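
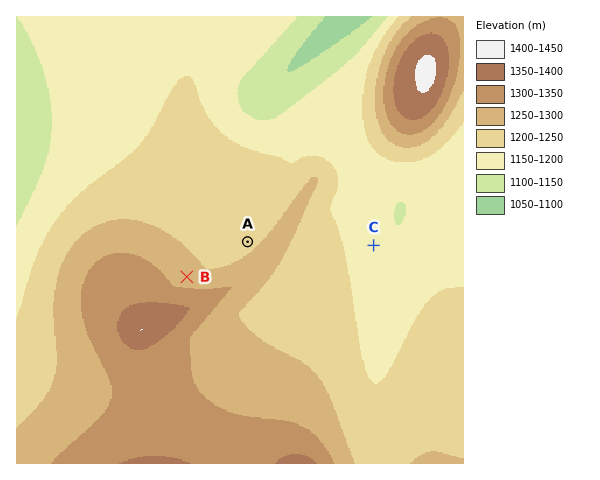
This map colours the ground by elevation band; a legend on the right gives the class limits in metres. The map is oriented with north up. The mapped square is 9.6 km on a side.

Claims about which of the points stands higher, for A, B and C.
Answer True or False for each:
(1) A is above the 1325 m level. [False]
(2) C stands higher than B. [False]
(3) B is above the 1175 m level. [True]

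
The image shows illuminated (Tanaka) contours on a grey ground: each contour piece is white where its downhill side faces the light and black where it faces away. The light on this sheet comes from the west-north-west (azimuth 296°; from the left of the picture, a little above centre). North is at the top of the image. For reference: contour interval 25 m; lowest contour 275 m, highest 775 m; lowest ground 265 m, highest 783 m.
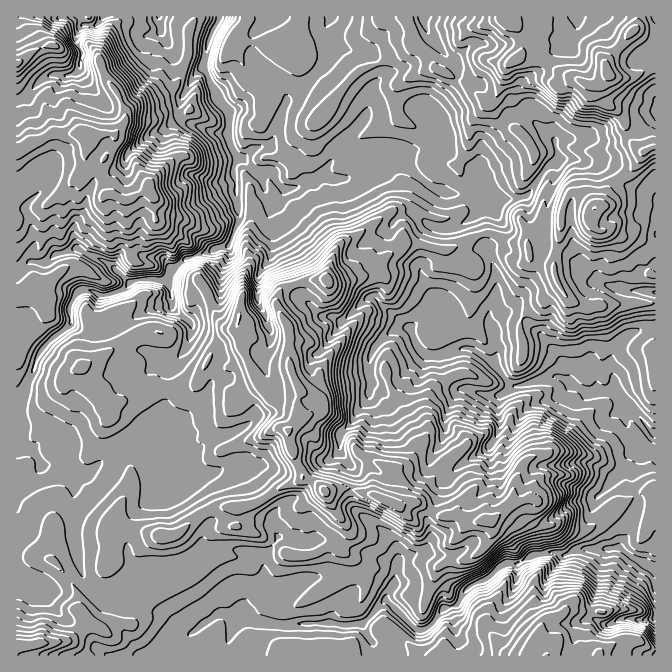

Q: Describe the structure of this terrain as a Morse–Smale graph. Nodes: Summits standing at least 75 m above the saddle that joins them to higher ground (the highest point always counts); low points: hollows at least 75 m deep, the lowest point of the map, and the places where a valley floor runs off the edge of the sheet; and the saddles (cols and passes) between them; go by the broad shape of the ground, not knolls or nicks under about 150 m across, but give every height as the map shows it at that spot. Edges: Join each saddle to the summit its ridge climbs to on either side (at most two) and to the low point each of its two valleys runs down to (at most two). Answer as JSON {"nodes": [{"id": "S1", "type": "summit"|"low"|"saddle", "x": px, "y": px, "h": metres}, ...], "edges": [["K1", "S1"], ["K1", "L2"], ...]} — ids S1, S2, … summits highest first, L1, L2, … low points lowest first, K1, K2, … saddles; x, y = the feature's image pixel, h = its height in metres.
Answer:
{"nodes": [
{"id": "S1", "type": "summit", "x": 325, "y": 490, "h": 783},
{"id": "S2", "type": "summit", "x": 18, "y": 645, "h": 768},
{"id": "S3", "type": "summit", "x": 545, "y": 655, "h": 751},
{"id": "S4", "type": "summit", "x": 84, "y": 138, "h": 746},
{"id": "S5", "type": "summit", "x": 609, "y": 72, "h": 738},
{"id": "S6", "type": "summit", "x": 17, "y": 63, "h": 734},
{"id": "S7", "type": "summit", "x": 594, "y": 208, "h": 650},
{"id": "L1", "type": "low", "x": 219, "y": 18, "h": 265},
{"id": "L2", "type": "low", "x": 654, "y": 433, "h": 267},
{"id": "K1", "type": "saddle", "x": 199, "y": 570, "h": 612},
{"id": "K2", "type": "saddle", "x": 619, "y": 178, "h": 561},
{"id": "K3", "type": "saddle", "x": 170, "y": 655, "h": 552},
{"id": "K4", "type": "saddle", "x": 557, "y": 250, "h": 540},
{"id": "K5", "type": "saddle", "x": 275, "y": 624, "h": 535},
{"id": "K6", "type": "saddle", "x": 28, "y": 382, "h": 529},
{"id": "K7", "type": "saddle", "x": 82, "y": 58, "h": 524},
{"id": "K8", "type": "saddle", "x": 414, "y": 35, "h": 485},
{"id": "K9", "type": "saddle", "x": 482, "y": 233, "h": 454},
{"id": "K10", "type": "saddle", "x": 544, "y": 173, "h": 443},
{"id": "K11", "type": "saddle", "x": 180, "y": 262, "h": 431},
{"id": "K12", "type": "saddle", "x": 374, "y": 65, "h": 427},
{"id": "K13", "type": "saddle", "x": 184, "y": 113, "h": 423}],
"edges": [["K1", "S1"], ["K1", "S2"], ["K1", "L2"], ["K2", "S5"], ["K2", "S7"], ["K2", "L2"], ["K3", "S2"], ["K3", "S3"], ["K3", "L2"], ["K4", "S5"], ["K4", "S7"], ["K4", "L2"], ["K4", "L1"], ["K5", "S1"], ["K5", "S3"], ["K5", "L2"], ["K6", "S1"], ["K6", "S4"], ["K6", "L2"], ["K7", "S4"], ["K7", "S6"], ["K7", "L2"], ["K7", "L1"], ["K8", "S5"], ["K8", "L2"], ["K8", "L1"], ["K9", "S1"], ["K9", "S5"], ["K9", "L2"], ["K9", "L1"], ["K10", "S5"], ["K10", "S7"], ["K10", "L2"], ["K10", "L1"], ["K11", "S1"], ["K11", "S4"], ["K11", "L2"], ["K11", "L1"], ["K12", "S1"], ["K12", "S5"], ["K12", "L1"], ["K13", "S1"], ["K13", "S4"], ["K13", "L1"]]}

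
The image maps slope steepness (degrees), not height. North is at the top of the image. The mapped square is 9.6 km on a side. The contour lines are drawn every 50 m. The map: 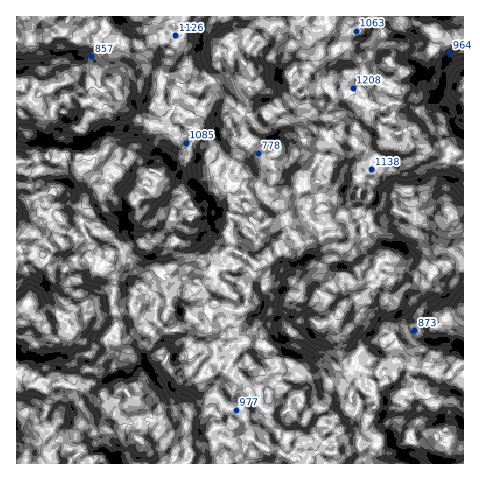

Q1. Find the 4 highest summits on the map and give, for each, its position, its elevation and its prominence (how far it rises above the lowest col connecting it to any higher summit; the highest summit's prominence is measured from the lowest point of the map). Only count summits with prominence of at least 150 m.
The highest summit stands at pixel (139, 197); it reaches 1439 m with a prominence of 814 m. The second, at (126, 391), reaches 1407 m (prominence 399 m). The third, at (325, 323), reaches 1369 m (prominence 416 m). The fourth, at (390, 63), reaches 1360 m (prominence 309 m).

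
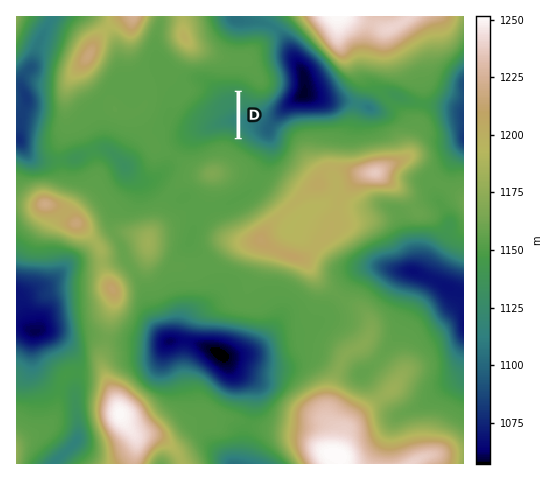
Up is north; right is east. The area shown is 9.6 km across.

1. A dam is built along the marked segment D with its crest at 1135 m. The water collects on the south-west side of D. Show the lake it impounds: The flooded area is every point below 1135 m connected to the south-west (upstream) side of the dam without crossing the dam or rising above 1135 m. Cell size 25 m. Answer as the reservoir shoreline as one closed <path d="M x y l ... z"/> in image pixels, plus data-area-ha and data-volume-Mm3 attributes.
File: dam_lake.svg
<path d="M236 92l-11 1-13 10-5 6-7 15 0 7 2 2 2 1 26-1 7 3-1-44z" data-area-ha="54" data-volume-Mm3="3.16"/>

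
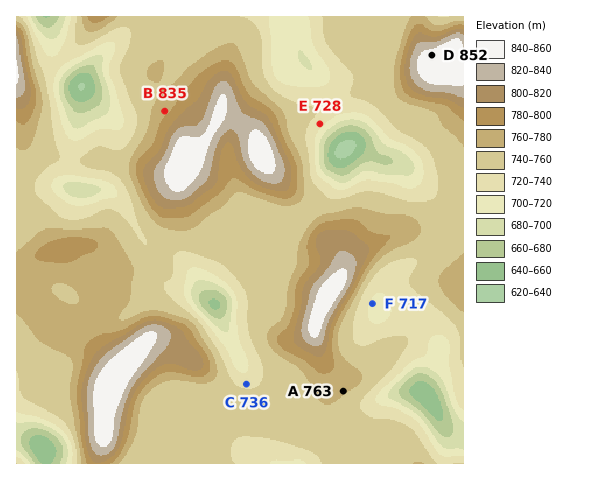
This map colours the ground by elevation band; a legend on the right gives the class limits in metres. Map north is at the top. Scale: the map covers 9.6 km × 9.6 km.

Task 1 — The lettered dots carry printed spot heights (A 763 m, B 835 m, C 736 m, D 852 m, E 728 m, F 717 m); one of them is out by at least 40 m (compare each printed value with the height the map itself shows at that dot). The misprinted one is B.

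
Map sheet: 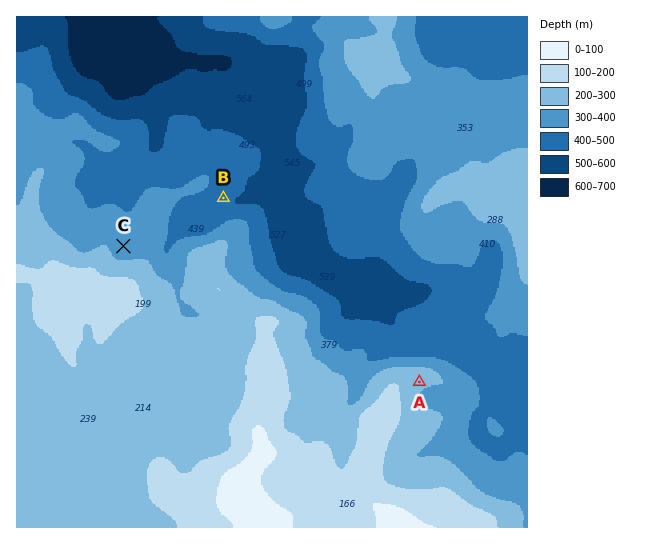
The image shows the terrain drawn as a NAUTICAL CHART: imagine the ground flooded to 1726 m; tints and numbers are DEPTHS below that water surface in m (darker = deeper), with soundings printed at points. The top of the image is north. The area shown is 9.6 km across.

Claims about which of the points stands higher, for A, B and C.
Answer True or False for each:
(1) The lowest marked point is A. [False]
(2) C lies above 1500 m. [False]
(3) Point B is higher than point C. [False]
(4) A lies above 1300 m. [True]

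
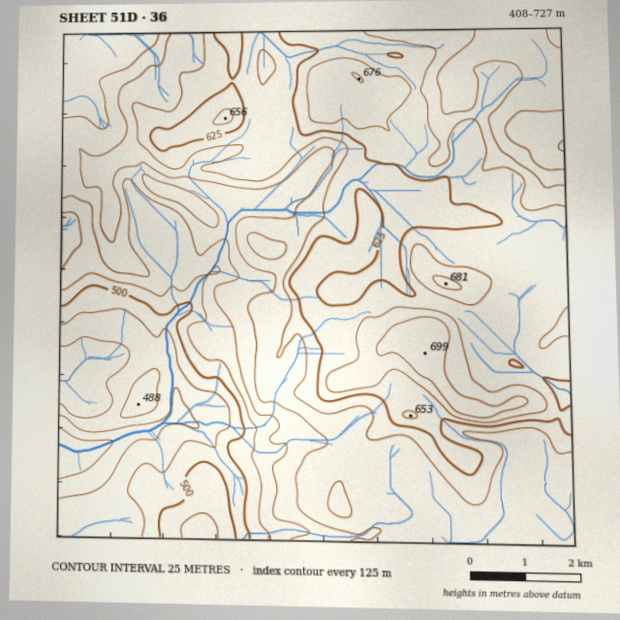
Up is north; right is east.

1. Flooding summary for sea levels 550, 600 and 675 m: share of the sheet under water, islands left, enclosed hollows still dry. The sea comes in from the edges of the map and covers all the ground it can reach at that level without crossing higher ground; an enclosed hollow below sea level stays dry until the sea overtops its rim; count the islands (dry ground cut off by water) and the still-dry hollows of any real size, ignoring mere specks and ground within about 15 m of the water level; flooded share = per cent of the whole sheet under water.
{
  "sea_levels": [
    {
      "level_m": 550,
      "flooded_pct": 26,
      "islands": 0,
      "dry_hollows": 0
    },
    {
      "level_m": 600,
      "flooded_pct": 51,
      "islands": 0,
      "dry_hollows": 0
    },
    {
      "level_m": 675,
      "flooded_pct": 94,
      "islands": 1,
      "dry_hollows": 0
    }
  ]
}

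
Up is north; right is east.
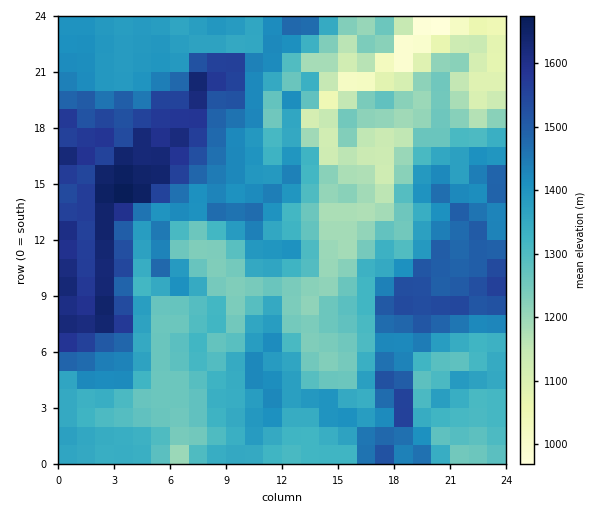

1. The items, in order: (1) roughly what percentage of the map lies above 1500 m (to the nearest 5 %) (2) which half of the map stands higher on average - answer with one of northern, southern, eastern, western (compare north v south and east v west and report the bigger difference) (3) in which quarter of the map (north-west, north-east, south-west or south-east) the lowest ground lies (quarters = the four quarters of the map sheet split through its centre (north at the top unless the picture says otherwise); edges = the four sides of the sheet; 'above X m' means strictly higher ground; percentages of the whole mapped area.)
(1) Ground above 1500 m makes up about 20 % of the sheet.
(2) The western half stands higher on average than the eastern half.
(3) The lowest ground is in the north-east quarter.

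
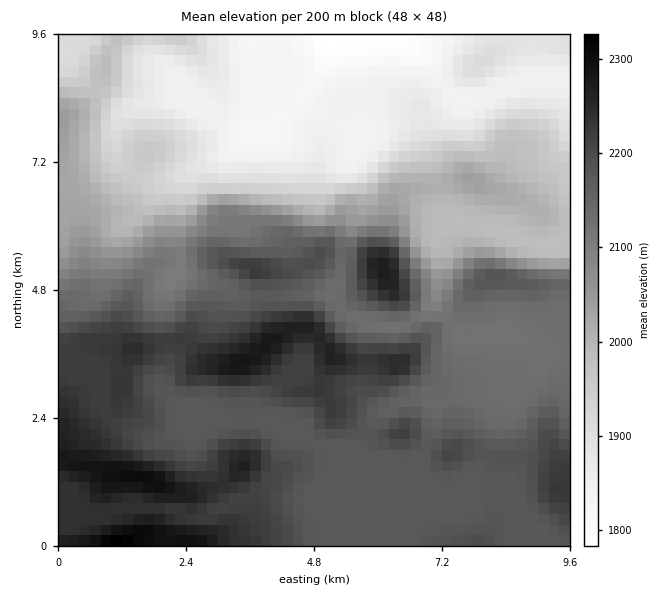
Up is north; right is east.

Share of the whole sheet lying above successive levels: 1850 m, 90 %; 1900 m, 81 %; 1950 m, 76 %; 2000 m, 67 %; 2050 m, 61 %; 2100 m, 58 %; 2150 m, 46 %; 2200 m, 22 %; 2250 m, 6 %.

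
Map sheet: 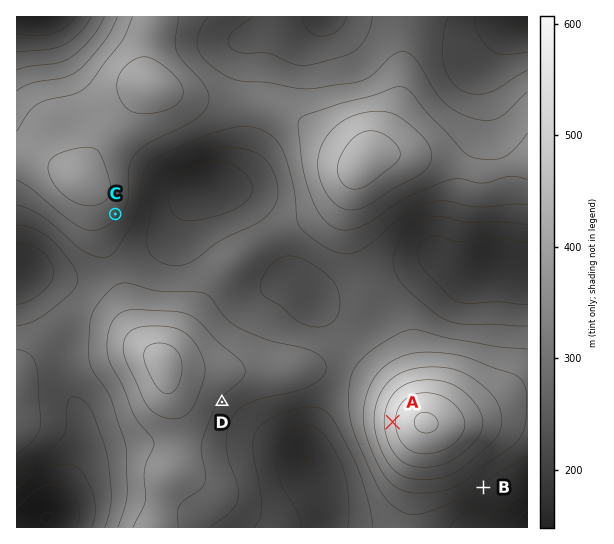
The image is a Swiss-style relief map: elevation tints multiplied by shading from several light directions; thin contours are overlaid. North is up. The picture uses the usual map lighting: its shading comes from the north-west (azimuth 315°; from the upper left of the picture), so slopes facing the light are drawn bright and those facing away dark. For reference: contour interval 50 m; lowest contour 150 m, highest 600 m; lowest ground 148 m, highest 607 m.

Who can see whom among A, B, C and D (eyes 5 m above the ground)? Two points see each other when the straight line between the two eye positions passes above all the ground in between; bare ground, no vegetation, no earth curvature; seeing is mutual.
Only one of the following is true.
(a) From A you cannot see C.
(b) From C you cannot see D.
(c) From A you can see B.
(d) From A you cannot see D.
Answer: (b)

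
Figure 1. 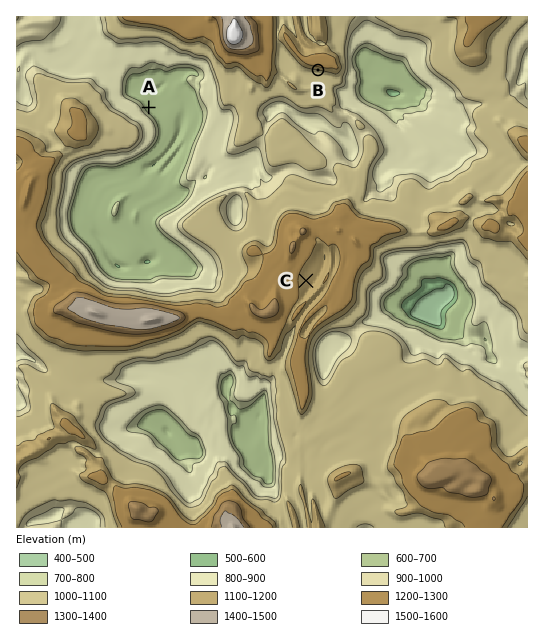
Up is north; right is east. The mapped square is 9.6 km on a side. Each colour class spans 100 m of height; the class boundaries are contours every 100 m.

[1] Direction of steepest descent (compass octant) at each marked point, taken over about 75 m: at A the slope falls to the NE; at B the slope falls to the S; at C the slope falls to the E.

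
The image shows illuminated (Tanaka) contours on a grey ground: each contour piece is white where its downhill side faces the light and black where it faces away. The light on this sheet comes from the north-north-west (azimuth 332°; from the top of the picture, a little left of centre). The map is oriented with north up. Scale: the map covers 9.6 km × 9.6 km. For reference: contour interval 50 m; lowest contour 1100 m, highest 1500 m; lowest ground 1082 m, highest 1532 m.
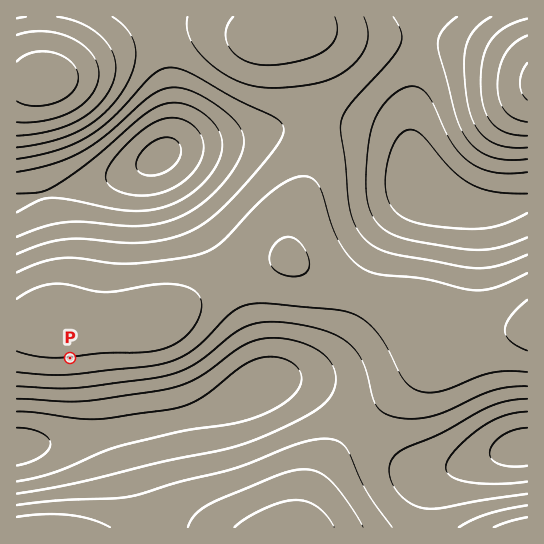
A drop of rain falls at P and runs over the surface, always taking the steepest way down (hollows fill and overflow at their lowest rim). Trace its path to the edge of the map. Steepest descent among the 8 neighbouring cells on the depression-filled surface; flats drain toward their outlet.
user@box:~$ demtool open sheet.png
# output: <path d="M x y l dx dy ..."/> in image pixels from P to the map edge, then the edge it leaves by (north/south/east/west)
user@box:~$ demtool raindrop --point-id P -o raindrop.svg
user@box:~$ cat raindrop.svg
<path d="M70 358l0 71-11 10-2 0-2 2-10 0-2 1-8 0-1 1-7 0-1 2-5 0-2 1-2 0"/>
exit: west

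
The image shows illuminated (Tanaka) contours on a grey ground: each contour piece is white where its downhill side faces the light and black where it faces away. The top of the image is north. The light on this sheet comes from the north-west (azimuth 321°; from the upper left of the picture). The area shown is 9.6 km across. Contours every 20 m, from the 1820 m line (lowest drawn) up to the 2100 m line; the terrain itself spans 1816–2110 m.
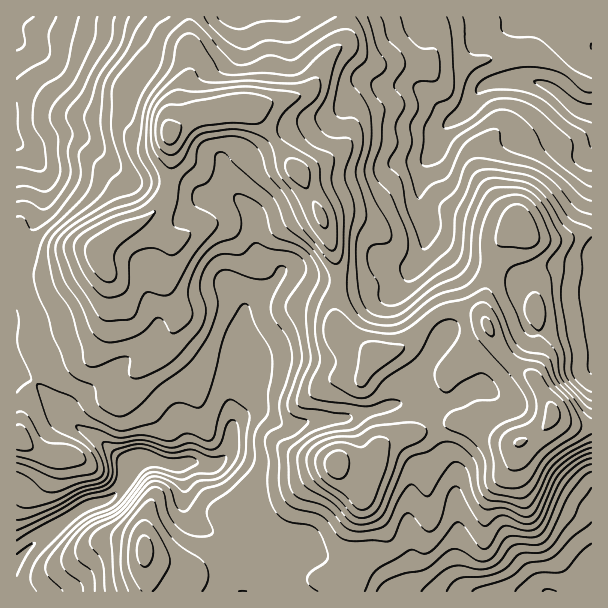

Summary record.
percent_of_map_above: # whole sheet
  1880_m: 90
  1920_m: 80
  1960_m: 59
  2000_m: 36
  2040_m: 16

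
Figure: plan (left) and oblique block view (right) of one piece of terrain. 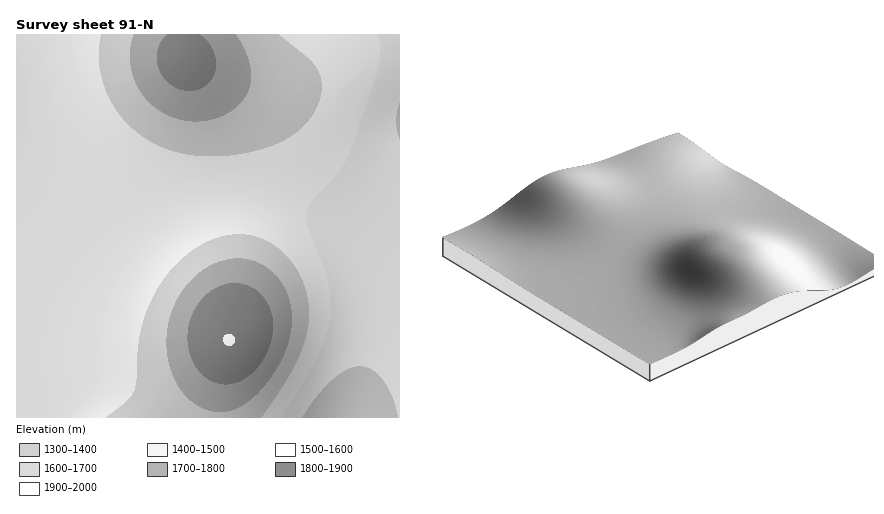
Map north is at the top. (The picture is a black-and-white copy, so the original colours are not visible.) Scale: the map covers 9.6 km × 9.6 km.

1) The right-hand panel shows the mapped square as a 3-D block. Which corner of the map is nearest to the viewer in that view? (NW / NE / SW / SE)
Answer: SW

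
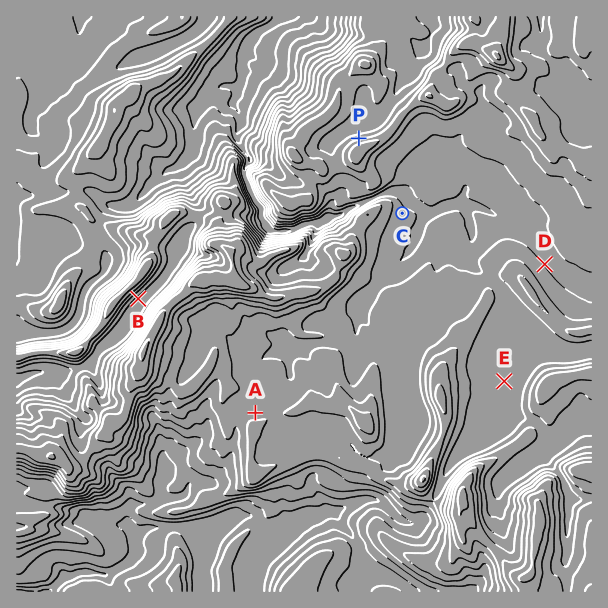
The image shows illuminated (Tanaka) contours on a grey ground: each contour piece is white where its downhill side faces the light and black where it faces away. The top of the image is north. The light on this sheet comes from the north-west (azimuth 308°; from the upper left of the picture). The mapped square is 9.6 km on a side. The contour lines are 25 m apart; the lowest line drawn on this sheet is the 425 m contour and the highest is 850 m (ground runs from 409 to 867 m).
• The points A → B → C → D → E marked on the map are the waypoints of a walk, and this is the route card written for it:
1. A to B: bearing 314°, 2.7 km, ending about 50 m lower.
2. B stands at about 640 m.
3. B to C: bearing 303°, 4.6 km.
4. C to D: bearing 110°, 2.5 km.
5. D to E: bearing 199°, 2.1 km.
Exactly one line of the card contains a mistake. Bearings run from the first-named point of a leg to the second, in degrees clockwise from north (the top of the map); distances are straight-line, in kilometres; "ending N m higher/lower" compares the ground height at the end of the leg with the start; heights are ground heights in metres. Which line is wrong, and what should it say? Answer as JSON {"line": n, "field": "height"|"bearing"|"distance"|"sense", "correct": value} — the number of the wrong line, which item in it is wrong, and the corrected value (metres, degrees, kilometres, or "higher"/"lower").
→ {"line": 3, "field": "bearing", "correct": 72}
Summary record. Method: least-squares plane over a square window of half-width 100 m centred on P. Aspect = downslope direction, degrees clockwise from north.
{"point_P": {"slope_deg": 17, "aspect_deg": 345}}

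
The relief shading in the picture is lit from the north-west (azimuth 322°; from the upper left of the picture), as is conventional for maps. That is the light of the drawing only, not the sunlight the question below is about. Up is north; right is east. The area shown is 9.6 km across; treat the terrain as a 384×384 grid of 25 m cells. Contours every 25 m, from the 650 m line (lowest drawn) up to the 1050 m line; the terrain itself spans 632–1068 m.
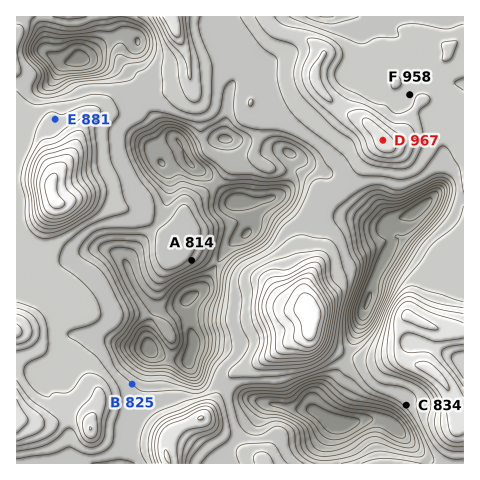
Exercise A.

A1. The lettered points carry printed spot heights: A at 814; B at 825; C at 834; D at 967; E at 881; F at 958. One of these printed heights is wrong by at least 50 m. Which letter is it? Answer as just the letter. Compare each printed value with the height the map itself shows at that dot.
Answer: F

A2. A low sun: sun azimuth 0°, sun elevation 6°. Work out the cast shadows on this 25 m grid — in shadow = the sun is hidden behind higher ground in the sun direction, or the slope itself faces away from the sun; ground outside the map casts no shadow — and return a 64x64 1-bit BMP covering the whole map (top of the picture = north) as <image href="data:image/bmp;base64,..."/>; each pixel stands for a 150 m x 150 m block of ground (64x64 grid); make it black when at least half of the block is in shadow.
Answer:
<image width="64" height="64" href="data:image/bmp;base64,Qk0+AgAAAAAAAD4AAAAoAAAAQAAAAEAAAAABAAEAAAAAAAACAAATCwAAEwsAAAIAAAAAAAAA////AAAAAAD8f5hwAAAAD/xwAHgAcAAf/HgA+AD4A//8cAD4APgH/wRAAPgB///gAAAAeAP//8AAAAAAH///4AAAAAA////wAAAAAP////gAAAAB////+AAAAAH////4AAAAAf/+T/AAAAAAf/wP4AAAAAA//A/AwAACAB/8BAPAAB8AB/wAB+AD/wAD+AAPwAf+AAD4AH8AB/iQEAgA8AAD8cAwCADAAADjwBEJgAAAAAfAAAHAAAAAD+AAA8AAAAAf4AABwAAEAB/wAADgAA8AH/AAAOAAD4Af8AAAYAAfgY/wAAB4AB/DgfAAADwAH+fAIAAAHAAf/8AAAAAeAD//wAAAAB8AP//gAAAAP4A//+AAAAB/wD/+AAAAAH/gH/AAAPAA//AL8AAH+AH/+AAgAAf8AP/4AAAAB/4A//wAAAAH/wB//AAAAB//AD/+AAAA//wAP5wAAA/8AAB/gAAAH/gD4H8AAAB/4AfgPgAAAH/gD+GAAAAA///fw8AAAAD///8DwAAAAP//wA8AAAAAH/wAHAAAAAAOAAA4AAAAAAAAADAAAAAAAAAAYAAAAAAAAAAAAAAQAAAAAAAAAAAAAAAAAAAAB/ACAAAAAAAP+AcAAAAAAD/4DwAAAAAAf/j/AAYAAAB///8ABgAAAD///gAAAAAAP//8AAAAAAA///wAAAAAAA=="/>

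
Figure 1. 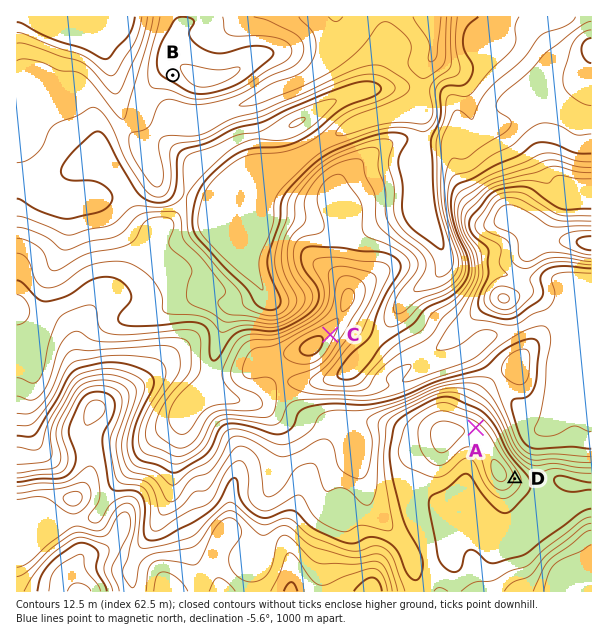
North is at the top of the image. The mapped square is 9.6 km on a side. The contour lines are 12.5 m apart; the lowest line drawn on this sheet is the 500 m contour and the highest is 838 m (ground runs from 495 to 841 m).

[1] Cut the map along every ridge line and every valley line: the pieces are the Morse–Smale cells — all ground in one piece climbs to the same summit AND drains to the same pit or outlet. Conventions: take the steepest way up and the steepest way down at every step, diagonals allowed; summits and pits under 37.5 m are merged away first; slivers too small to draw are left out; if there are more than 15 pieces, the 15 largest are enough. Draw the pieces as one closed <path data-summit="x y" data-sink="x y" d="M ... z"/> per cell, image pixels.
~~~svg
<path data-summit="80 591" data-sink="117 17" d="M591 16l-255 0 0 19-6 21-16 17-9 6-27 9-26 14-30 8-12 6-33 0-13 8-20 18-6 0-12-17-6-17-11-46-6-12 0-8 9-19 1-7-97 1 1 575 116-1-3-21 4-12 20-28 16-32 4-33 10-54 4-7 22-22 2 7 13 8 17 5 10 0 23-18 48-4-9 7-1 5 1 18 10 11 15 9 5 0 5-4 0-55 5-5 15 14 12 5 9 0 23-9 13-11 2-5-28-49 3-9 13-13 18-11 6-6 5-9-3-15-12-20-8-18 0-90-2-25 4-26 8-13 25 18 9 18 6 28 5 6 20 0 40-16 26 0 18 8 10 2z"/><path data-summit="372 591" data-sink="117 17" d="M318 382l-43 2-23 18-10 0-17-5-9-5-6-10-22 22-6 12-1 18-7 31-4 33-16 32-15 19-9 21 4 22 284-1-6-30-8-16-36-41-4-19-14-36 0-21-11 2-15-9-10-11-1-18z"/><path data-summit="591 243" data-sink="117 17" d="M432 56l-8 13-4 26 2 25 0 90 8 18 12 20 3 15-5 9-6 6-18 11-13 13-3 6 2 7 10 14 17 32 26-5 28-18 30-7 23-12 21-3 35-1 0-195-29-10-26 0-34 14-26 2-5-6-6-28-6-14-4-5z"/><path data-summit="444 435" data-sink="117 17" d="M476 350l-6 0-14 6-25 4-18 16-23 9-9 0-12-5-15-14-5 5 1 78 14 36 4 19 8 11 26 25 8 20 4 2 32-8 4-3 1-18 11-7 20 3 10 5 9 7 14-1 6-4 5-5 20-36-6-22-2-32 3-9 9-7-8 1-8-4-23-24-13-21z"/><path data-summit="203 78" data-sink="117 17" d="M335 16l-221 0-10 22-1 12 6 12 11 46 6 17 12 17 6 0 20-18 13-8 33 0 12-6 30-8 26-14 27-9 9-6 16-17 6-21z"/><path data-summit="80 591" data-sink="117 17" d="M591 316l-34 0-21 3-23 12-30 7-21 15 14-3 42 57 16 15 8 4 8-1-9 7-3 9 2 32 6 21 8 6 10 5 9 0 19-5z"/><path data-summit="558 591" data-sink="117 17" d="M546 494l-20 37-11 9-14 1-9-7-10-5-20-3-11 7-1 18-4 3-20 6-13 0-1 6 4 12 2 13 173 1 1-91-7-1-12 5-9 0z"/>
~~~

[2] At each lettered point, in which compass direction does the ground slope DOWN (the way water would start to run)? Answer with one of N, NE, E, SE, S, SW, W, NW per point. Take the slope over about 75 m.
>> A NE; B SW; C E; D E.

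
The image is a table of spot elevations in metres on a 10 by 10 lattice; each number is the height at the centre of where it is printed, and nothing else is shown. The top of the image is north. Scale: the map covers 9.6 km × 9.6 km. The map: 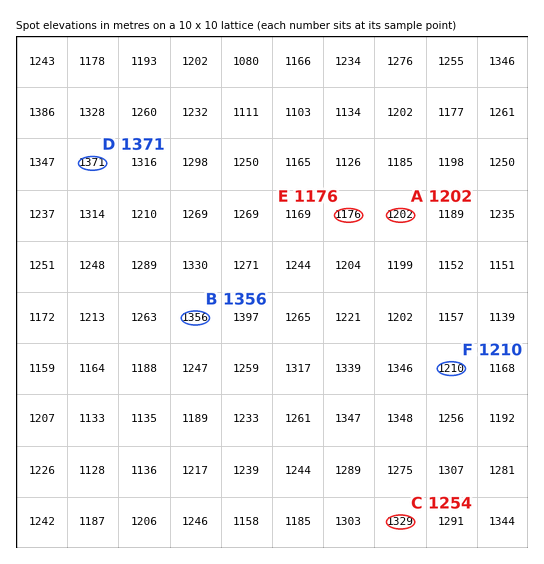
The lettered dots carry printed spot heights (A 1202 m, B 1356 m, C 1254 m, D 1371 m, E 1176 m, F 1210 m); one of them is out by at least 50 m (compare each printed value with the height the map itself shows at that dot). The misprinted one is C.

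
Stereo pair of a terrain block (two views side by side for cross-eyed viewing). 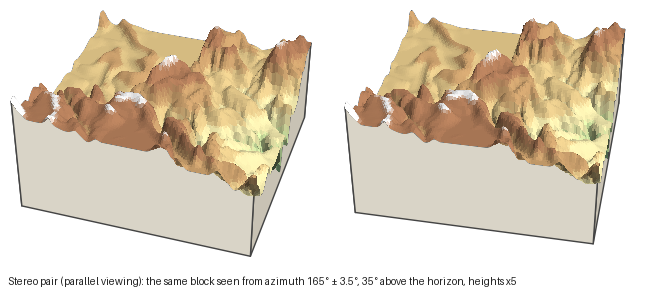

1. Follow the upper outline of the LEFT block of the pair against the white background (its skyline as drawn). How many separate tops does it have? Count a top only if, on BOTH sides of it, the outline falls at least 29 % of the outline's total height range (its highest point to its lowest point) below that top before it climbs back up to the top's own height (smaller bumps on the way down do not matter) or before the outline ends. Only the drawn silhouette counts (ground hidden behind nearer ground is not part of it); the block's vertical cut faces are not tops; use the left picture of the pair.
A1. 1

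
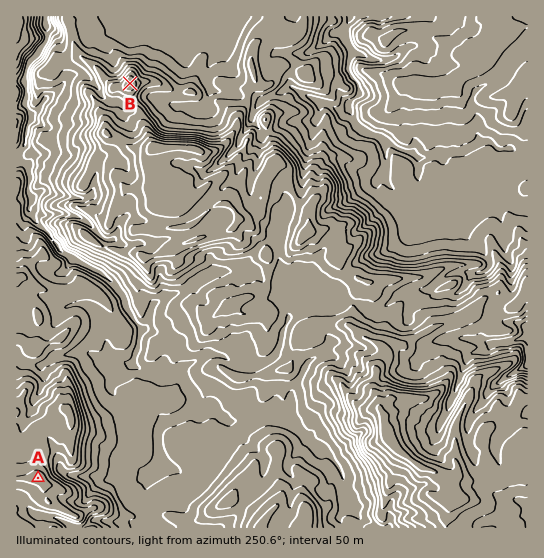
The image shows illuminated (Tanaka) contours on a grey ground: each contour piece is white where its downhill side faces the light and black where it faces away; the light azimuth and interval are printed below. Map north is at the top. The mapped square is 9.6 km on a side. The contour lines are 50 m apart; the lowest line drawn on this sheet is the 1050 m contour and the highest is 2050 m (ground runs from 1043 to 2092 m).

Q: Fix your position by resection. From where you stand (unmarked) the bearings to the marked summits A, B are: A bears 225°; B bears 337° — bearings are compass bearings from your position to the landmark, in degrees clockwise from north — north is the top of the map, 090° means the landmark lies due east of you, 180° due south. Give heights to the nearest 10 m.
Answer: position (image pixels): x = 220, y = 296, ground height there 1630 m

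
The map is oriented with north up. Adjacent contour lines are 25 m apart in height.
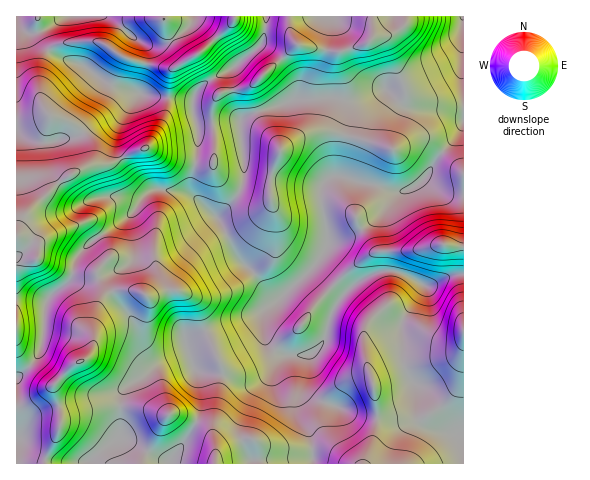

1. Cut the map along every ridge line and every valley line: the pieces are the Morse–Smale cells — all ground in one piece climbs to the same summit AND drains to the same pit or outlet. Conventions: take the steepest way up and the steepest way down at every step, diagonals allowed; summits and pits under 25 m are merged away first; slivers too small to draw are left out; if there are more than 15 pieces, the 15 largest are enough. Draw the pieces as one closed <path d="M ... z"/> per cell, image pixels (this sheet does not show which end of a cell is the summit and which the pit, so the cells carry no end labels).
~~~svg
<path d="M160 189l-12 3-18 24-40 26-13 15-6 22-23 20-4 14 0 19-4 18-6 12-18 16 1 86 72 0 1-5 30-22 1-42 8-10 15-9 16-14 28-10-2-10 7-5 27-12 35-10 25-16-9-3-19-26-12-10-21-40-16-16-17-12z"/><path d="M397 272l-18 0-25 12-18 21-7 15-4 17-5 9-6 6-10 4-2 2-5 26-1 26 14 24 3 30 151-1 0-28-37-7-10-11-1-28-10-18-4-11-1-37 20-30 2-8z"/><path d="M50 51l-4 2-3 9-4 30 3 11 8 13-4 15 0 20 3 20 5 14-30 31-8 20 1 142 17-16 6-12 6-49 25-22 6-22 13-15 40-26 11-16 12-10-13-7-11-12-11-20-2-7 5-24 11-18 8-8-28-8-25-19-20-7z"/><path d="M463 16l-91 0 0 23-9 6-24 7-42-8-7-11-2-17-22 0-2 19-4 11-26 21-28 15-10 10-3 5 0 16 3 9 3 2 5 0 37-3 7-6 47-16 39-1 7 2 14 0 27-10 3 0 21 17 46 3 7 2 4 3z"/><path d="M376 93l-21 7-14 0-7-2-39 1-47 16-8 7 5 46-1 13-7 15-20 21 23 43 12 10 16 23 6 5 6 0 33-31 15-22 0-13-8-35 2-10 5-8 9-2 3-3 11-55 4-13z"/><path d="M385 90l-31 16-4 13-11 55-3 3-9 2-5 8-2 10 8 44 20-5 13-6 13-10 24-28 15-4 10-9 22 14 19 2 0-79-5-4-7-2-46-3z"/><path d="M302 356l-22 0-16 18-8 4-19 0-40-7 3 13-1 30-6 14-21 28-2 7 81 1 1-4 12-1 48-1 0-13-2-11-14-24 1-26z"/><path d="M424 179l-13 10-13 3-15 19-22 19-13 6-20 6-4 10-10 15 28 29 19-16 18-8 18 0 27 14 7 0 15-9 18-4 0-77-19-3z"/><path d="M265 16l-100 0-1 6 5 12 15 21 6 4-17 9-13-1-35-9-27-16-37 1-12 7 18 10 20 7 25 19 39 10 42 4 3-8 10-10 28-15 26-21 4-11z"/><path d="M313 267l-35 34-14 9-44 15-31 14-3 7 7 21 4 4 9 2 31 5 19 0 8-4 16-18 25 0 9-4 11-15 5-21 12-21z"/><path d="M463 274l-17 3-15 9-7 0-23 37 1 37 4 11 10 18 0 23 4 9 5 6 9 3 28 5 2-1z"/><path d="M188 352l-28 10-37 28-3 12 0 35-30 22 0 5 80-1 2-7 21-28 7-18-1-33z"/><path d="M144 94l-6 0-3 3-14 23-5 20 2 11 11 20 17 17 5 2 9-1 26 3 7 4-2-16 7-33 0-17-5-17 0-12z"/><path d="M64 16l-48 1 1 218 7-19 30-31-5-14-3-20 0-20 4-15-8-13-3-11 3-25 7-17-7-7-6-10 13-5z"/><path d="M164 16l-98 0-30 18 12 16 13-7 37-1 27 16 35 9 13 1 17-9-6-4-15-21z"/>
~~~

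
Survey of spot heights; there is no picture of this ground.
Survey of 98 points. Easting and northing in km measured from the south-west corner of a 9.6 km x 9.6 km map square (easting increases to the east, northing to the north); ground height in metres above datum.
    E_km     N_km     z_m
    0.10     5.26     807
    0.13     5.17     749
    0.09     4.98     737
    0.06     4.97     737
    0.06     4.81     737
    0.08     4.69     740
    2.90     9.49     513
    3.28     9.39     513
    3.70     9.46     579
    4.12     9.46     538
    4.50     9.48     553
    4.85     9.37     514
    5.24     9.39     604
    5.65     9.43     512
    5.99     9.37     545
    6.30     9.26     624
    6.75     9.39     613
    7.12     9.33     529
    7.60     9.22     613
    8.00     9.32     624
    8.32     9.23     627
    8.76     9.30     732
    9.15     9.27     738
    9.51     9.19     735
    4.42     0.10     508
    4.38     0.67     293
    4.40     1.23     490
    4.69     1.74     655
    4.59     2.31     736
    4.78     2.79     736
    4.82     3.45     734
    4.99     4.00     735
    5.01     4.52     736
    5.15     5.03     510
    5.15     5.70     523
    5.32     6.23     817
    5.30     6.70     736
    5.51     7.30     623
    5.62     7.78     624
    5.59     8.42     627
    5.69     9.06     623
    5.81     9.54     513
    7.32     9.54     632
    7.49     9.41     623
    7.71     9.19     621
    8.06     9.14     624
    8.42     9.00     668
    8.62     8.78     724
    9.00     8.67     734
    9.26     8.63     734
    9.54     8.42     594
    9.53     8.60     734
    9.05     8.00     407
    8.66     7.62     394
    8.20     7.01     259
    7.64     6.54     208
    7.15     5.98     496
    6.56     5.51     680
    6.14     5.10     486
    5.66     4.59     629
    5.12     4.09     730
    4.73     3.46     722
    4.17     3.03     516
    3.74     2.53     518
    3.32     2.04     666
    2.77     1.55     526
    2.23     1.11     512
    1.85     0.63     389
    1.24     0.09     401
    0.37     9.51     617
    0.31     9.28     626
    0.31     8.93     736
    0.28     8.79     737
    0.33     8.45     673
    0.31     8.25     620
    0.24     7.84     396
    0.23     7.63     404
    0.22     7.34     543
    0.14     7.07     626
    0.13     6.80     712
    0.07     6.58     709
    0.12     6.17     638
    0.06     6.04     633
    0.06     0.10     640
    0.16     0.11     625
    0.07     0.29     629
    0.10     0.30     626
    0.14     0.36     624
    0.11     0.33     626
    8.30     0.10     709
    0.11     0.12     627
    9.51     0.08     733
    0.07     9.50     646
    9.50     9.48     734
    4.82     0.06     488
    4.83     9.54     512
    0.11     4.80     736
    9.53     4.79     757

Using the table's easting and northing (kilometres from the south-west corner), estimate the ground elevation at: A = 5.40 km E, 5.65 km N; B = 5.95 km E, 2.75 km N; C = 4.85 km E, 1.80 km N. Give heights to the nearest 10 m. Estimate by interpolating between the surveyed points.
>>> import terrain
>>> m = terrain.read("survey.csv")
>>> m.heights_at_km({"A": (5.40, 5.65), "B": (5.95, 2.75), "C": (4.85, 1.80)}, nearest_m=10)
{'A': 610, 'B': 510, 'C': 630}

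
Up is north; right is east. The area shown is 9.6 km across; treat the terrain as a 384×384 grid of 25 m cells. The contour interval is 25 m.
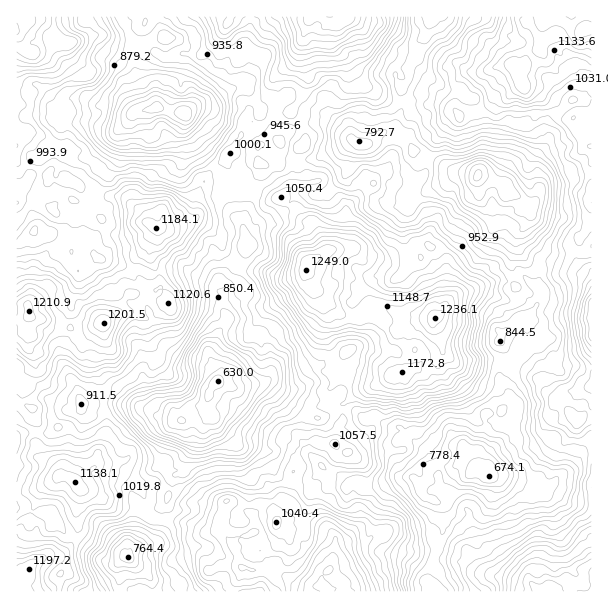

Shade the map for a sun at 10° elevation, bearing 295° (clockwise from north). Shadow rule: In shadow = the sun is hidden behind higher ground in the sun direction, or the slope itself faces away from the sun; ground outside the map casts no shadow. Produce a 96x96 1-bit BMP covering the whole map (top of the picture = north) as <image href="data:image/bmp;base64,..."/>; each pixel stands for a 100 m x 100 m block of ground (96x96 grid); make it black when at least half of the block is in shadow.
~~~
<image width="96" height="96" href="data:image/bmp;base64,Qk2+BAAAAAAAAD4AAAAoAAAAYAAAAGAAAAABAAEAAAAAAIAEAAATCwAAEwsAAAIAAAAAAAAA////AAAAAAAH/+AAB4AAf/8AAAAf//AAAYAAf/8AAAAf//AAAIAAf/4AAAAff/gAAAAEf/8AAAAff/wAAAAE//8AAAAG//wAAAAA//8AAAAA//wAAAAA//8AAAAAf/wAAAAD//8AAAAAP/wAAAAD4/8AAAAAH/wAACACw/4AAAAIH/wAAGAAAfwAAAAAH/wAAHAAAPwAAAAAH/gAAGAAAHgAAAAAH/gAAAAAAHAAAAAAHfgACAAAAOAAAAAADfGAAAEAAHwAAAAAB/CAAAGCAPwAAAAAB+CAAAAGD/wAAAAAAeCAAAAGH/wAAAAAB8YAAAHA//0yAAAAB9+AAADg//2wACAAAh8AAABAP/7wACAAAB8AAACAP/7gAAAAAQ4AAACAv3vwAAAAAAwAAAAAHzv8AAAAAA8AAAAAHw/+AAMAAB/wAAAADk//AAMOAD/4AAAADw//wAMOAD//wAABx5//4AMPAP//4AAB03//+AAPgP//8AABu3//+AAP4f//+AAAP///+AAf8P///AAAEP///AA/8H///gAAAP///AAD4f///gAAAH7/+AAP4f///gAAAGT/+AAP7////gAAAAH/+AAPx////gAAAAF//AAfwv///mAAAAB//gAPgP///2AAAAD//gAfgP///wAHAAD//wAfAf///gAPwAH//wAfAf///AAPwAD//wAfgf///AAPgAL//gAfAfv//AADAAP//gAHAPA/+AAAAAH//gAWAAA/+AAIAAH//AAfAAAf8AADAAD//AAGAAA/8AAHAAB/8gACAAA/8AAHgAB/4AABwAA/8AAHgAAP6AAAwAA/+AADBgADwAAAAAB//AB4JwAAQAAAAAB//ABcP4AAAAAAAAH//AAfv4AQQAAAAAH//gAfBgAYAAAAAAH//gAGNgAAAAAAAAD//wAAPAAQAAEAAAD//wAAHAAeAAHgAAB//gAADAAOAAHwAAA//gAAAAMOAABwAAAz/AAAAAGAAAAgAABz8AAAAAGAAADgAABh4AAA8AGAAABgAABhgAAA+ABwAABgAAAhgAQAcQB4AABgAAAAwAKAH4B4gAAgAAAAwAAcD584AAAAAAAAwAAeDA+4AgAAAAAAAAAOAQ+8AAAAAAAAAAAAAQf/AAAAAAAACAAAAMf/AABgAAAADgD+AcN/gADgCAAABgD/gMN/wABwDwAABgB/wAM/wAAQD8AAAgA/wAA/gAAAH+AAAAAfgAA/AgAIH/AAAAAfCAA+AwAcf/44AAAPAgAwwQAee//4AANPwAAAQAA+If/8AAADzwAAN/AeD//8AAABz4AAN/gdP//8AABwx4AAB/wL///sAAB4B4AAB/gj///IAAB4B+AAAzx7//+AAAB4n/AAA5j/9/8AAAB8f/wAB4A///wABABH//wABnAf//gAAADj//wAAHgP//gAAAD///4AAMAMf/gADADP//4AAAJsP/AAHwDH//4AAAN8G/GAHwAH//4AAAA+4eOAHwAD//wAAMA/8cIADgAD//gAAAAH44AABgAA/+AAAAA="/>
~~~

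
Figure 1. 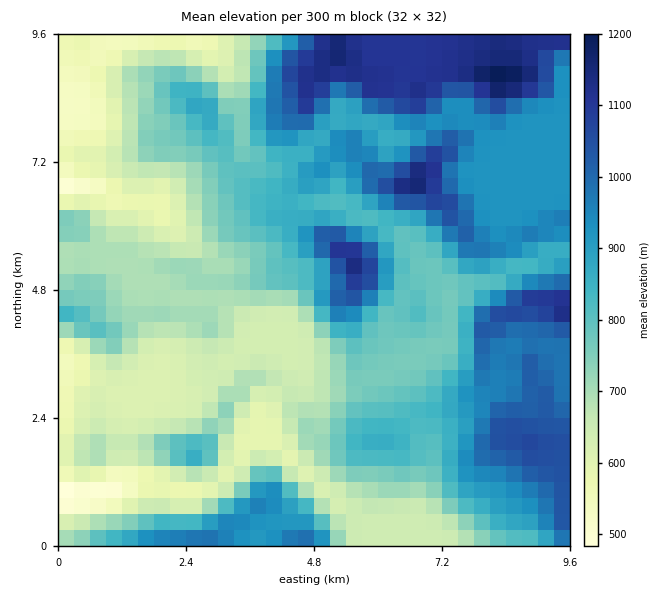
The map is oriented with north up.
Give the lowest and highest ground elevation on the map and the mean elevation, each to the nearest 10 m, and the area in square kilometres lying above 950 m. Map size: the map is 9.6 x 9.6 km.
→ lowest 460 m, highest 1210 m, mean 810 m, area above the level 20.8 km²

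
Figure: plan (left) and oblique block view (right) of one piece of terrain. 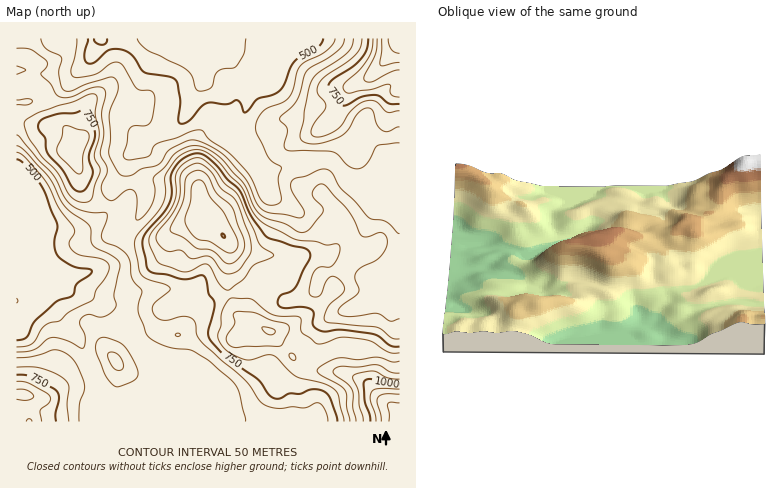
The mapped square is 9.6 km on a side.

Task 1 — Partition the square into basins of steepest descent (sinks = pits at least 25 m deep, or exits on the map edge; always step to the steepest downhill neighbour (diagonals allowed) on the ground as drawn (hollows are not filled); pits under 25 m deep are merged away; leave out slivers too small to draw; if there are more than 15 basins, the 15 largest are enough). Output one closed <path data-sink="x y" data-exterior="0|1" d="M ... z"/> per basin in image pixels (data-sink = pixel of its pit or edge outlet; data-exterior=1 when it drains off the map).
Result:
<path data-sink="192 38" data-exterior="1" d="M400 38l-384 0 0 82 18 6 22-2 6 2 6 6 3 6 0 12 8 20 4 20 11 12 16 5 9 7 2 6-5 8 2 2 18 10 18 1 30-17 16-2 6-6 12 12 10 14 2 6-1 14-6 24-21 15-30 6-2 3 0 4 8 21 34-3 20 6 12-3 10 1 2 24 19 30-12 18-1 14 138 0z"/><path data-sink="16 300" data-exterior="1" d="M16 120l0 274 6 0 4 4 3 24 231 0 3-14 12-18-19-30-2-24-10-1-12 3-20-6-34 3-8-21 0-4 2-3 30-6 21-15 4-12 3-26-12-20-12-12-6 6-16 2-30 17-14 0-16-6-8-7 5-8-2-6-9-7-16-5-11-12-4-20-8-20 0-12-3-6-6-6-6-2-22 2z"/>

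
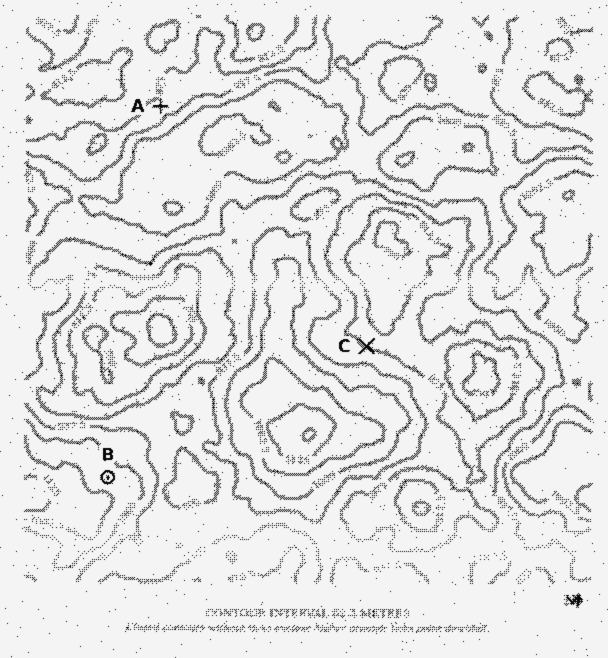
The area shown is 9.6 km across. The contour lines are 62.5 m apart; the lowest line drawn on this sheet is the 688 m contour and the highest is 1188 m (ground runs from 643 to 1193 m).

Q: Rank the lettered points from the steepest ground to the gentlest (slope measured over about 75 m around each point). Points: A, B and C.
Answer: C A B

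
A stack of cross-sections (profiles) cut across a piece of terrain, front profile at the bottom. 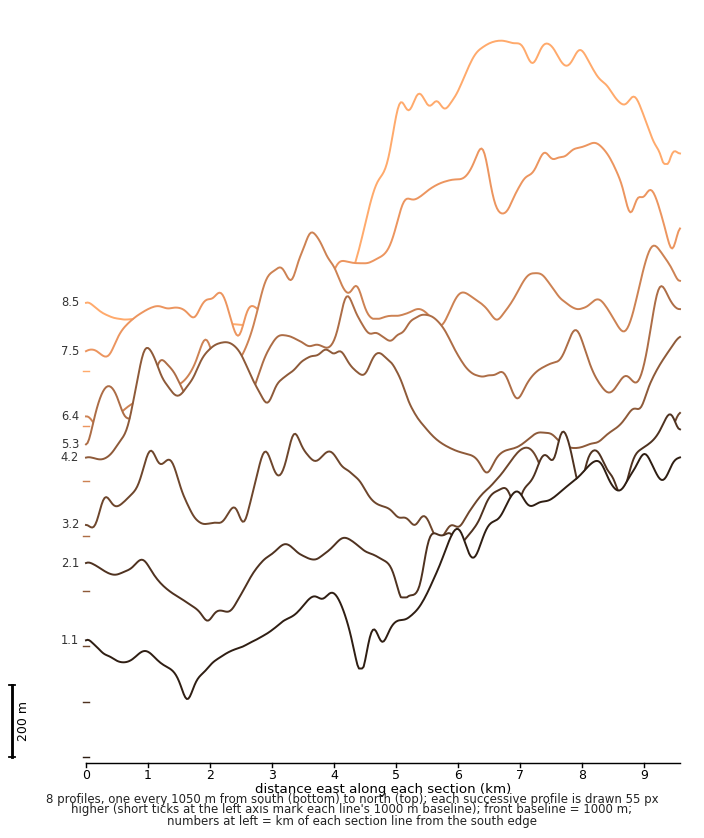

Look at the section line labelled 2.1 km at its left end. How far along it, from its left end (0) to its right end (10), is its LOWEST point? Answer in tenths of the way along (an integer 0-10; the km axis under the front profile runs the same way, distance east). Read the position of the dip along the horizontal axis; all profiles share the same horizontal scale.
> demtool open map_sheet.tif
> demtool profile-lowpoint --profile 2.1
2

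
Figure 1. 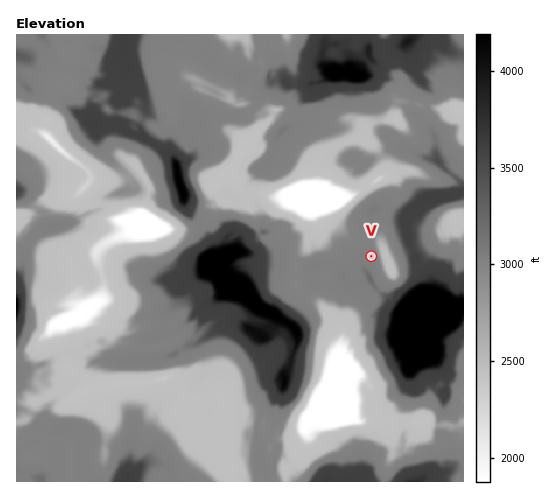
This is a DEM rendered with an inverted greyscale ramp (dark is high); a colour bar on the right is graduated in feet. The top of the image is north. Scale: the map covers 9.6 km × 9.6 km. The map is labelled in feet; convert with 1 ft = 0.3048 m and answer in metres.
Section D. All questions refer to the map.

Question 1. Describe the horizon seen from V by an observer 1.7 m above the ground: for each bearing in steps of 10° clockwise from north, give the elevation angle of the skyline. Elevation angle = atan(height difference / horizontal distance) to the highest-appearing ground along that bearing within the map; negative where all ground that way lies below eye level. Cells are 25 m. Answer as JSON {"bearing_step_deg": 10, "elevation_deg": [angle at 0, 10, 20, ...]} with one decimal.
{"bearing_step_deg": 10, "elevation_deg": [4.2, 3.5, 2.0, 4.3, 9.8, 11.0, 11.7, 11.7, 10.9, 10.8, 10.5, 10.1, 15.2, 18.7, 19.9, 17.9, 13.8, 7.9, 6.8, 8.0, 7.1, 5.4, 7.5, 8.8, 8.4, 7.7, 7.2, 6.9, 3.8, 4.6, 1.3, 1.5, 0.1, 1.6, 2.9, 5.1]}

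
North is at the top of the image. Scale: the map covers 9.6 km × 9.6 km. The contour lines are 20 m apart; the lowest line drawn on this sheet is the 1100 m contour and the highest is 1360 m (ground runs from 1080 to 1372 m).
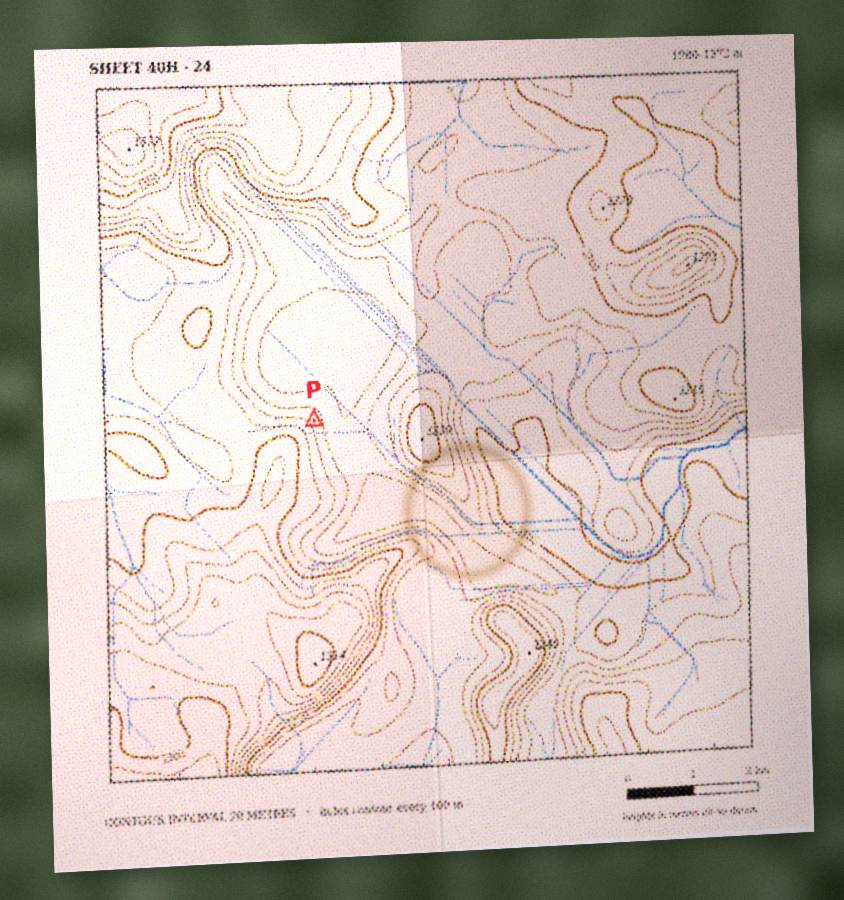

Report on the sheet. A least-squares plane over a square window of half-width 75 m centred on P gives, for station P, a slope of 6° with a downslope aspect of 59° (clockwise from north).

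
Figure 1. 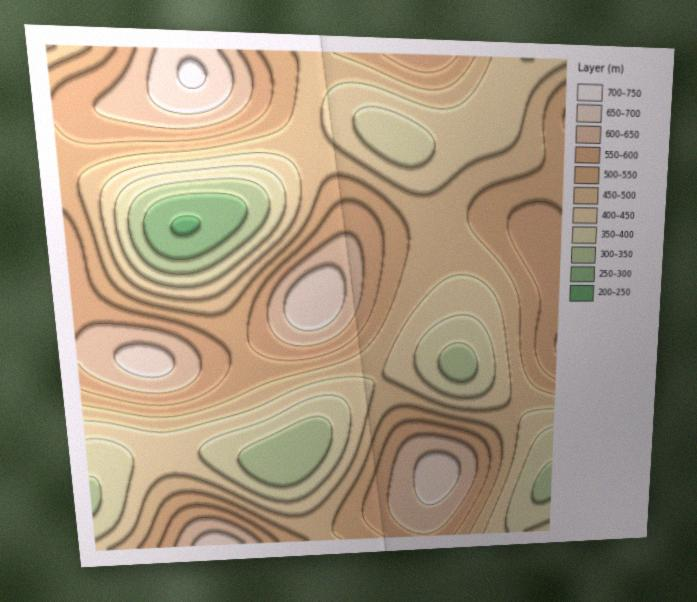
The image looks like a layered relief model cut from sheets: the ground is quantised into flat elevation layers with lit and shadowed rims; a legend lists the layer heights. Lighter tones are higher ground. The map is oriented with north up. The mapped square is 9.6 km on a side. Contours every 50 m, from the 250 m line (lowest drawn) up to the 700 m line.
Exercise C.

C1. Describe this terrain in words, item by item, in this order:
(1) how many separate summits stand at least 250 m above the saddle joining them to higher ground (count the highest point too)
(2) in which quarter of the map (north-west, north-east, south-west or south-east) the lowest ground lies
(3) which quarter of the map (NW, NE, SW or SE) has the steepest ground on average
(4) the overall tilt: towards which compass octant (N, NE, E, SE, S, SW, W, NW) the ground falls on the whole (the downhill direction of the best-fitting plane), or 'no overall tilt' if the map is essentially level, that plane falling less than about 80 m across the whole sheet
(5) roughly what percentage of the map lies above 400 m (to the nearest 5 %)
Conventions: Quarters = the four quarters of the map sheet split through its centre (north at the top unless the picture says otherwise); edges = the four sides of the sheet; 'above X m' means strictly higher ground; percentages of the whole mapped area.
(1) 1 summit rises at least 250 m above its surroundings.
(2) The lowest ground is in the north-west quarter.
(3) The north-west quarter is the steepest part of the map.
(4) There is no overall tilt: the best-fitting plane is nearly level.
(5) Roughly 85 % of the ground is higher than 400 m.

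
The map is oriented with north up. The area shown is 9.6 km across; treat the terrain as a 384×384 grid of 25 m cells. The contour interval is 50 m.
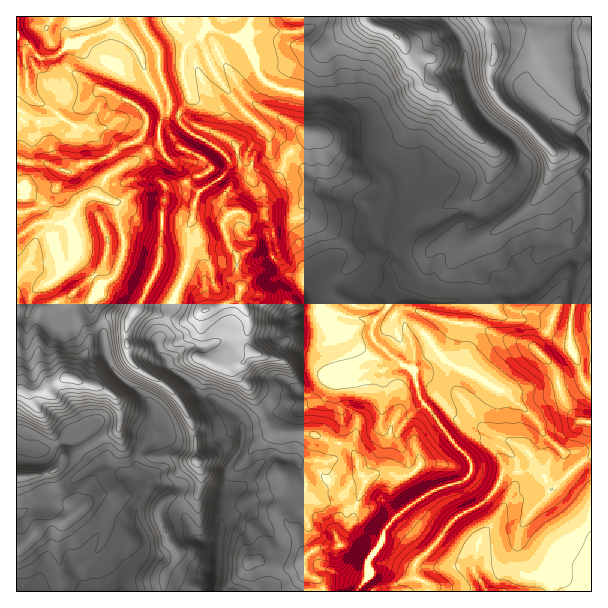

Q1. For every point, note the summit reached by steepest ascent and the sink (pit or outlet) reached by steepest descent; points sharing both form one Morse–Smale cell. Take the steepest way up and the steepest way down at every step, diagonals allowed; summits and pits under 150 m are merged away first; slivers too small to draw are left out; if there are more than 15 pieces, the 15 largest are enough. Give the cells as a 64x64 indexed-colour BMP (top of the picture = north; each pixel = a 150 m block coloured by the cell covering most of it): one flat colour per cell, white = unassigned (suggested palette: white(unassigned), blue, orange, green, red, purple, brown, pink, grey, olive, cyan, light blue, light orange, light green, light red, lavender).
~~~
<image width="64" height="64" href="data:image/bmp;base64,Qk12CAAAAAAAAHYAAAAoAAAAQAAAAEAAAAABAAQAAAAAAAAIAAATCwAAEwsAABAAAAAAAAAA////ALR3HwAOf/8ALKAsACgn1gC9Z5QAS1aMAMJ34wB/f38AIr28AM++FwDox64AeLv/AIrfmACWmP8A1bDFAFVVVVVVVVVVmZmZmZmZu7u7iIgiIiIid3d3d3d3d3d3VVVVVVVVVVVZmZmZmZm7u7iIiIIiIid3d3d3d3d3d3dVVVVVVVVVVVmZmZmZmZu7iIiIgiIid3d3d3d3d3d3d1VVVVVVVVVVVZmZmZmZm7uIiIiCIiInd3d3d3d3d3d3VVVVVVVVVVVVmZmZmZmbu7iIiIgiIiJ3d3d3d3d3d3dVVVVVVVVVVVmZmZmZmZu7u7uIiIIiIid3d3d3d3d3d1VVVVVVVVVVWZmZmZmZu7u7u4iIgiIiJ3d3d3d3d3d3VVVVVVVVVVWZmZmZmZu7u7u7uIiCIiIid3d3d3d3d3dVVVVVVVVVVZmZmZmZm7u7u7u7iIgiIiInd3d3d3d3d1VVVVVVVVVVmZmZmZm7u7u7u7uIiIgiIiInd3d3d3d3VVVVVVVVVVVVWZmZmZm7m7u7u4iIiIIiIiInd3d3d3dVVVVVVVVVVVVVmZm5mZmZu7u7iIiIiAIiIid3d3d3d1VVVVVVVVVVVVVZm7uZmZm7u7u4iIiAAAAiInd3cid3AABVVVVQAFVVVZmZu5mZmbu7u4iIiAAAAAIiIiIiIncAAAVVUAAFVVVVmZm7uZmbu7u7iIiIAAAAIiIiIiIiJwAAAAUAAABVVVWZmZu7u7u7u7uIiIAAAAAiIiIiIiIi7u7gDuAAAAVVVZmZm7u7u7u7iIiIgAAAAiIiIiIiIiLu7u7u7gAABVAFmZmbu7u7uIiIiIgAAAAiIiIiIiIiIu7u7u7u4AAAAAD//5u7iIiIiIiIiIAAAiIiIiIiIiIi7u7u7u7uAAAAD////MuIiIiIiIiIiAACIiIiIiIiIiLu7u7u7uAAAAAP//zMwRERiIiIiIiIgCIiIiIiIiIiIu7u7u7u4AAAAP//zMzBERERiIiIiIiCIiIiIiIiIiIi3d7u7u4AAAAP/8zMzBEREREYiIiIiIIiIiIiIiIiIiLd3d7tAAAAAP/8zMzBERERERiIiIiIIiIiIiIiIiIiIt3d3d3QAAD//8zMzBEREREREREYiIgiIiIiIiIiIiIi3d3d3d0AD//8zMzMwREREREREREREiIiIiIiIiIiIiLd3d3d3ar//8zMzMzMERERERERERIiIiIiIiIiIiIiIt3d3d3dqv//zMzMzMwRERERERERIiIiIiIiIiIiIiIi3d3d3d2q///MzMzMzBEREREREREiIiIiIiIiIiIiIiLd3d3d2qr//8zMzMzMERERERERESIiIiIiIiIiIiIiIt0RHd2qqq//8RHMzMwRERERERERIiIiIiIiIiIiIiIiERERHaqqqqqhERHMwRERERERERESIiIiIiIiIiIiIiIRERERGqqqqqoRERHBEREREREREREiIjMzIiIiIiIiIhEREREaqqqqqhEREREREREREREREzMzMzMzMzAiIiIiERERERGqqqqqERERERERERERERERMzMzMzMzMAAiIiIRERERERqqqqqhERERERERERERERMzMzMzMzMzAAIiIhEREREREaqqqqEREREREREREREREzMzMzMzMzMAACIiERERERERqqqqoRERERERERERERERMzMzMzMzMzAAAzIRERERERGqqqqhERERERERERERERRDMzMzMzMzMwAzMBEREREREaqqqqEREREREREREREREUMzMzMzMzMzMzMwERERERERqqqqoRERERERERERERERREMzMzMzMzMzMzMRERERERqqqqqqERERERERERERERFEREMzMzMzMzMzMxERERERGqqqqqoREREREREREREREUREREREQzMzMzMzEREREREaqqqqqhERERERERERERERFEREREREMzMzMzMRERERGqqqqqqqEREREREREREREREURERERERDMzMzMxERERERqqqqqqERERERERERERERERREREREREQzMzMzEREREREaqqqqERERERERERERERERRERERERERDMzMzMREWZhERGqqqoRERERERERERERERREREREREREMzMzM2ZmZmZmERGqoRERERERERERERERREREREREREQzMzMzZmZmZmZmERERERERERERERERERRERERERERERDMzMzNmZmZmZmZmERERERERERERERERFERERERERERDMzMzMGZmZmZmZmZhYRERERERERERERERRERERERERDMzMzMwZmZmZmZmZmZhERERERERERERERRERERERERDMzMzMzNmZmZmZmZmZmERERERERERERERFERERERERDMzMzMzM2ZmZmZmZmZmYRERERERERERERRERERERERDMzMzMzMzZmZmZmZmZmZhERERERERFEREREREREREREMzMzMzMzNmZmZmZmZmZhEREREREUREREREREREREREMzMzMzMzM2ZmZmZmZmZmEREREREUREREREREREREREQzMzMzMzMzZmZmZmZmZmYRERERERRERERERERERERERDMzMzMzMzNmZmZmZmZmZhERERERREREREREREREREREMzMzMzMzM2ZmZmZmZmZmERERERFEREREREREREREREQzMzMzMzMzZmZmZmZmZmEREREREUREREREREREREREQzMzMzMzMzNmZmZmZmZmERERERERRERERERERERERERDMzMzMzMzM2ZmZmZmZmYRERERERFERERERERERERERDMzMzMzMzMz"/>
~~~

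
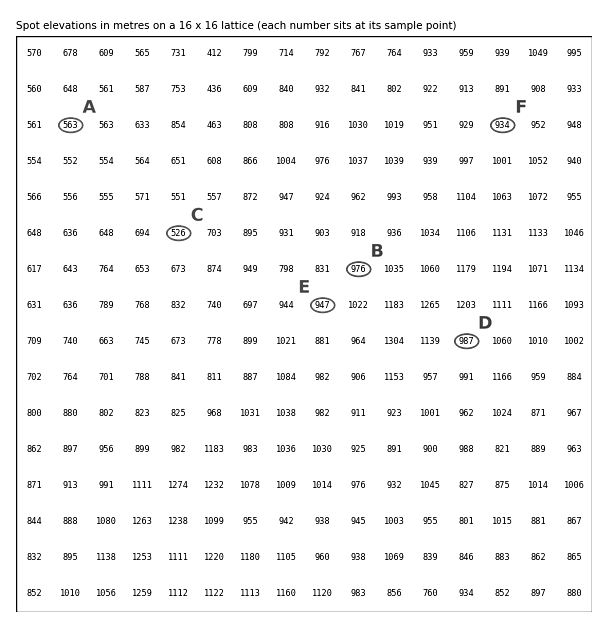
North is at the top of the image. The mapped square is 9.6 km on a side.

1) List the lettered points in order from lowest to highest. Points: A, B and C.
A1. C A B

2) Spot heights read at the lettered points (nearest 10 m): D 990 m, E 950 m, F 930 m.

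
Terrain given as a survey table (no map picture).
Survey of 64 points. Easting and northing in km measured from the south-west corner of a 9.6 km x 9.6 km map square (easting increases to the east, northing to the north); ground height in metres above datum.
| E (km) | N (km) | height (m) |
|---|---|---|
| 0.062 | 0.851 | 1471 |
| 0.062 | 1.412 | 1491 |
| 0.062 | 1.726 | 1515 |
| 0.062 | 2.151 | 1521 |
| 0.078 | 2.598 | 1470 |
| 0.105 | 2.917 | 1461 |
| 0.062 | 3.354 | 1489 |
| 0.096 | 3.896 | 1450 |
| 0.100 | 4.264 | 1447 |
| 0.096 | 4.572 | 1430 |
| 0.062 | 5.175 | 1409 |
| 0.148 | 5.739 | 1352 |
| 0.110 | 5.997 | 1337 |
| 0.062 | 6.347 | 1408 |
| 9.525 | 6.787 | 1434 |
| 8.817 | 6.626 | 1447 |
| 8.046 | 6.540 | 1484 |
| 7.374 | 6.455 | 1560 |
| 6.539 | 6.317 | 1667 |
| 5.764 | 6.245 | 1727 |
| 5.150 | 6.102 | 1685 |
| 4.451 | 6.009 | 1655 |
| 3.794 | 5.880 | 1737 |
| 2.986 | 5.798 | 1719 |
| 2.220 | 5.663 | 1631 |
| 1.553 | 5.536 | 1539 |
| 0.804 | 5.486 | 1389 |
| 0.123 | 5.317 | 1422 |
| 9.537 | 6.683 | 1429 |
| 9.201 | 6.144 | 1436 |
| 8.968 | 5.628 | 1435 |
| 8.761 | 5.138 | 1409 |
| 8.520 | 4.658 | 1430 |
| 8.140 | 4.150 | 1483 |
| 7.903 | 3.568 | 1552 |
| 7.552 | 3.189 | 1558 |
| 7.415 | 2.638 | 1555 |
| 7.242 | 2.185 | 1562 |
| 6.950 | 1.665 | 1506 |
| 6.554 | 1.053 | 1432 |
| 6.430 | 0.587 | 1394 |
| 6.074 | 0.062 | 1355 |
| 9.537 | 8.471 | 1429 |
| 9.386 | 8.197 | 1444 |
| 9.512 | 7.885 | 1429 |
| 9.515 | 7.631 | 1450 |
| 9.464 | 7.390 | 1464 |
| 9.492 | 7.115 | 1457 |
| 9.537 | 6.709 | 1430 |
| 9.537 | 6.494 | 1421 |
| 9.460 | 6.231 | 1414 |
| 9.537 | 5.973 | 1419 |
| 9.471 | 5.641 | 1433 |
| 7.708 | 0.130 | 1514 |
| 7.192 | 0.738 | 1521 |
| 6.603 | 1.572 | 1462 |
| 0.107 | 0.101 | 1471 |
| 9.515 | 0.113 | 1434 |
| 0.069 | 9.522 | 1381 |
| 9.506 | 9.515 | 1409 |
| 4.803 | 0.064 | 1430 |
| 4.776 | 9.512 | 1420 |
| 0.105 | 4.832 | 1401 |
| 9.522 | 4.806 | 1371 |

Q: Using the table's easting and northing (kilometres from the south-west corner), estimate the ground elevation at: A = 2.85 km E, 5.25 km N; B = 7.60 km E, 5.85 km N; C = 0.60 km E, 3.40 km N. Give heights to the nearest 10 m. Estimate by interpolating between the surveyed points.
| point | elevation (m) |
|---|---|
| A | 1630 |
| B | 1540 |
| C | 1510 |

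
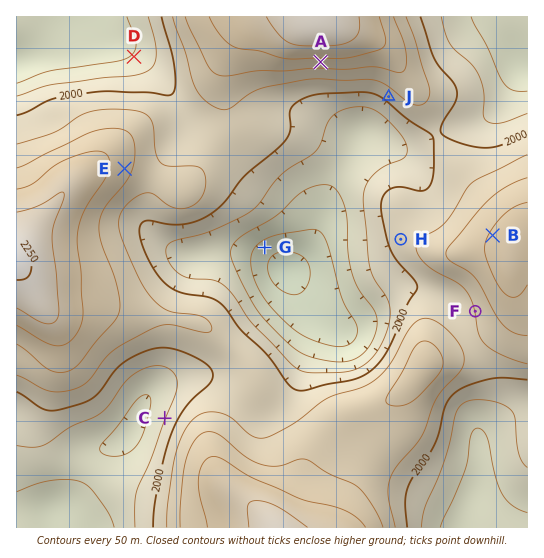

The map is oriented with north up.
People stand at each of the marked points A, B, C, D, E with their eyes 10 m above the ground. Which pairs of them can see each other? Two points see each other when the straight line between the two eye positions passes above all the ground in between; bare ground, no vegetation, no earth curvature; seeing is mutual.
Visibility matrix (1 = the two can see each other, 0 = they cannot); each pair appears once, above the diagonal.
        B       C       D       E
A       1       0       0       1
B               0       0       1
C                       0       0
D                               0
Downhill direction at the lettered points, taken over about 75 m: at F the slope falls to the W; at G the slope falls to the SE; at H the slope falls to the W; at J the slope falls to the SW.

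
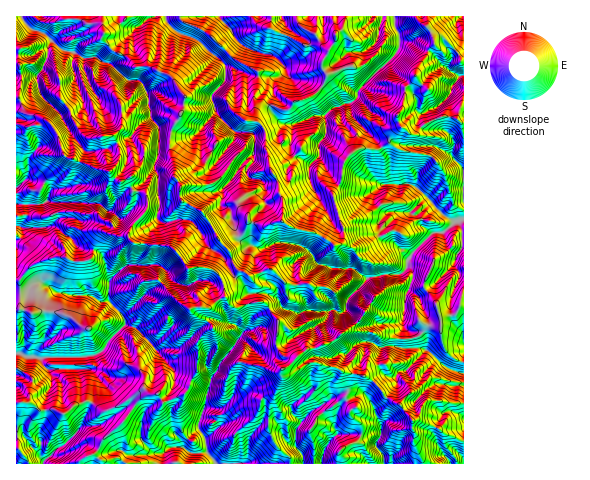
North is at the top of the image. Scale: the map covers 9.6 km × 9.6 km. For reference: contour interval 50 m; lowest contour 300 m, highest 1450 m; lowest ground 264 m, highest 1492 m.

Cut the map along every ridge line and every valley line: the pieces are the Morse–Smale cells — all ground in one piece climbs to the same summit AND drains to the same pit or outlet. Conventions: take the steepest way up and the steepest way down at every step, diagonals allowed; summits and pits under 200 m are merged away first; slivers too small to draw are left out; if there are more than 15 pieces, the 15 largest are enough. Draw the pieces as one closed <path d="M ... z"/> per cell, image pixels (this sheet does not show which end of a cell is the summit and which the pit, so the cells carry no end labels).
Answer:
<path d="M463 107l-3 1-4 11-5-3-16 3-11 5-8 10-6 0-10-7-8 6-3 8-10 8-18-1-14 9-4 9-3 17-7 9 1 11 10 26 0 9-4 7-6 0-21-13-19-4-11-7-17 5-17-5-8 14-11 4-7 6-20-32-20-11-12 11-5 1-7 2-13-5-13 14-5 11 2 5 6 3 36 3 16 21 14-1 12 3 10 14 1 13 3 7 7 4 21-6 9 1 13 18-2 25 7 10 10 4 13-10 24-7 19-13 19 1 15 6 15 2 16-1 8-5 2-6-1-4 8 3 9 0 1-9 13-2 5-9 5-1z"/><path d="M110 172l0 7-4 10 2 15-9 12 14 9 3 10-11-3-3 1-8 12-2 12-5 4-16 0-10-5-13 3-16 7-12 14-4 0 1 123 11-1 12 8 14-1 10 5 10-8 11-5 6 1 13 10 15-6 22-14 17 2 7 8 18-7 14-24 1-30 9-10 6-3-22-20 6-2 12 2 15-11 0-13-4-7-9-8-9-2-14 1-10-15-9-7-33-2-5-3-3-6 5-10 15-18-1-12-4-3-10-1-6-13-7 4z"/><path d="M102 16l-85 0-1 81 4 2 7 15 14 4 11 8 6 10 5 17 4 4 42 14 11 11 7-4 6 13 10 1 4 3 1 12-2 4 13 5 12-3 10-9 1-4-3-4 2-10-6-8 0-11-5-16 0-14 2-8 11-18 2-14-17-23-20-8-11 1-10-10-14-6-11-12z"/><path d="M180 16l-77 0-1 23 11 12 14 6 10 10 11-1 20 8 16 21 0 13-14 29 0 14 5 16 0 11 6 8-2 10 3 6 21 11 16 28 5 4 6-6 11-4 8-14 17 5 16-5 1-19-5-9 0-10-9-16-1-14-2-3 0-18-6-9-7-3 2-4-1-20 4-6 1-17-24-14-25-24-27-13z"/><path d="M416 16l-70 0-3 12-7 6 0 6-14 23 1 6 5 6-8 14-11 9-15 3-4 8-5 1-11-4-10 0-6 5-3 9 6 4 5 8 0 18 2 3 1 14 9 16 0 10 5 9-1 19 3 3 13 6 15 2 21 13 6 0 3-3 1-13-10-26-1-11 7-9 4-21 3-5 10-8 22 0 10-8 3-8 9-7-3-6 0-5 5-10 3-17 9-10 2-9 10-13 2-7 6-6-6-15z"/><path d="M225 297l-7 3-9 8-12-2-6 2 22 20-6 3-9 10-1 30-11 21-5 4-16 6-7-8-12 1-6 4-14 20-24 21-4 11-15 7-3 6 210-1-1-7-13-10-8-18 1-21 13-29-1-7 13-10-11-5-7-10 2-25-15-19-28 6-7-4z"/><path d="M26 129l-10 4 1 147 3 0 12-14 16-7 13-3 10 5 16 0 5-4 2-12 8-12 3-1 11 3-3-10-14-9 9-12-2-15 4-10-1-7-15-4-30-13-23-1-12-10z"/><path d="M463 305l-4 1-5 9-13 2-1 9-16-2-2 9-8 5-16 1-15-2-15-6-22 0-16 12-24 7-8 6-9 11 8 3 10-6 9-2 19 5 8 5 21 3 10 7 12 16 14 6 12 16 6-3 8-16 37 2z"/><path d="M252 16l-71 0 0 3 29 16 25 24 24 14-1 17-4 6 2 20 2-5 6-5 10 0 12 4 5-2 3-7 10-1 10-5 10-11 4-9-5-6-1-6 7-13-9-6-15 1-33-16-8-1-9-6z"/><path d="M143 392l-24 14-15 6-16-11-14 5-10 8-10-5-14 1-12-8-11 1-1 60 62 1 5-6 15-7 4-11 24-21 14-20 10-4z"/><path d="M316 362l-9 2-10 6-9-4-4 2-3 3 1 7-13 29 0 25 7 14 13 10 2 8 23-1 0-21-4-12 11-16 16-11 10-10 0-8-4-12-8-6z"/><path d="M347 372l-4 0 4 13-1 14 7 10-3 3 1 4 10 10 0 9-4 7-10 3-8 7 3 11 79 1 1-5-8-17 1-9-2-3 0-10-12-15-15-7-17-20z"/><path d="M442 37l-8 3 1 3-6 6-2 7-10 13-2 9-9 10-3 17-5 10 0 5 12 14 6 0 8-10 18-8 14 3 4-11 4-2 0-45-4 0-2-8z"/><path d="M442 401l-16 0-3 3-5 13-5 3 0 10 2 3-1 9 9 22 40 0 1-60z"/><path d="M346 396l-25 18-11 16 4 12 0 22 27 0-2-12 8-7 10-3 4-7 0-9-10-10-1-4 3-3z"/>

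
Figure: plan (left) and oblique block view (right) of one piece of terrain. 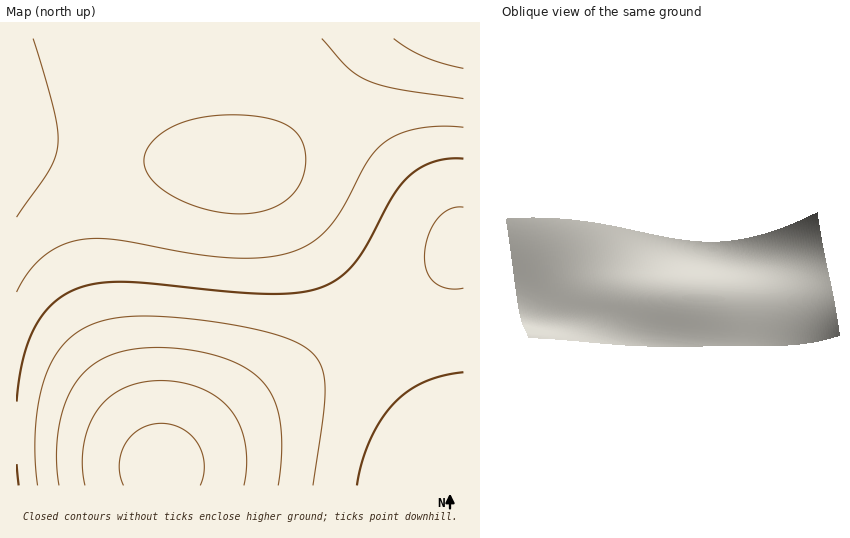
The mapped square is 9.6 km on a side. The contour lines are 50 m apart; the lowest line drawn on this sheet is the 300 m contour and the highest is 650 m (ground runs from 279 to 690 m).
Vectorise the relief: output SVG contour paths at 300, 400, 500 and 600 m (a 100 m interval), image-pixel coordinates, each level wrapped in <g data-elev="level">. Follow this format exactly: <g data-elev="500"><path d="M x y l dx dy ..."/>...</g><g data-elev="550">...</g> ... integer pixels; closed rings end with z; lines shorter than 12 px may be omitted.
<g data-elev="300"><path d="M123 485l-3-10-1-11 2-10 4-11 7-8 8-6 11-4 10-2 11 2 10 4 9 6 7 8 4 10 2 11 0 11-4 10"/></g><g data-elev="400"><path d="M59 485l-3-28 3-29 6-25 11-21 15-16 18-10 22-6 27-3 33 3 31 7 24 11 18 15 10 17 6 23 2 29-4 33"/></g><g data-elev="500"><path d="M19 485l-2-21"/><path d="M17 402l5-40 11-31 7-12 8-11 9-8 11-7 22-8 27-3 28 1 118 11 32-1 24-5 20-10 16-15 12-19 26-48 17-21 11-8 13-5 14-3 15 0"/><path d="M463 372l-21 4-18 6-17 10-14 12-12 16-11 20-8 22-5 23"/></g><g data-elev="600"><path d="M17 217l32-47 6-12 3-13 0-14-4-19-21-73"/><path d="M231 214l20-1 19-4 14-7 11-11 8-15 3-17-3-17-8-11-12-8-17-5-22-3-24 0-21 3-18 5-15 7-12 10-8 11-2 11 4 12 8 10 15 11 19 9 20 6z"/><path d="M322 39l26 29 9 7 12 6 30 8 64 10"/></g>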